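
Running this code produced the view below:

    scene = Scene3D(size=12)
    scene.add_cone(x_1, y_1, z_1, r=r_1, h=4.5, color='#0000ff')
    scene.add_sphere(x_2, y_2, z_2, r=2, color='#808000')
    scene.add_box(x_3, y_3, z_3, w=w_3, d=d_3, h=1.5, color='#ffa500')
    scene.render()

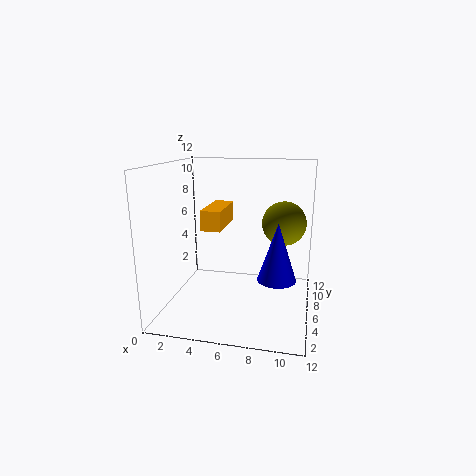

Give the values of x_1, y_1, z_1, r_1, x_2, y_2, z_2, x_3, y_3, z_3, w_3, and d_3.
x_1 = 9.5; y_1 = 4; z_1 = 3.5; r_1 = 1.5; x_2 = 9.5; y_2 = 9.5; z_2 = 6.5; x_3 = 4; y_3 = 2.5; z_3 = 7.5; w_3 = 1.5; d_3 = 4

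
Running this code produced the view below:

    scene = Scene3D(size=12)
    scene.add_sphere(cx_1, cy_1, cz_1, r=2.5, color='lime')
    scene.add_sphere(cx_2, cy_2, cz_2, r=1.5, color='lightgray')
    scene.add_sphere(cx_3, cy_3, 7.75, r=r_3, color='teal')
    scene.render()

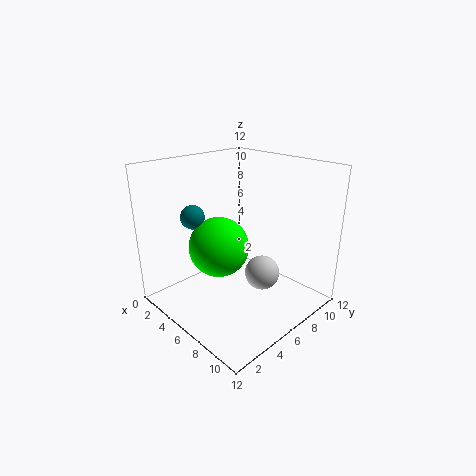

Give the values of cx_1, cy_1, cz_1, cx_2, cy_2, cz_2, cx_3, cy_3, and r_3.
cx_1 = 5; cy_1 = 4.75; cz_1 = 5.25; cx_2 = 7.25; cy_2 = 7.75; cz_2 = 2.5; cx_3 = 3.25; cy_3 = 3.5; r_3 = 1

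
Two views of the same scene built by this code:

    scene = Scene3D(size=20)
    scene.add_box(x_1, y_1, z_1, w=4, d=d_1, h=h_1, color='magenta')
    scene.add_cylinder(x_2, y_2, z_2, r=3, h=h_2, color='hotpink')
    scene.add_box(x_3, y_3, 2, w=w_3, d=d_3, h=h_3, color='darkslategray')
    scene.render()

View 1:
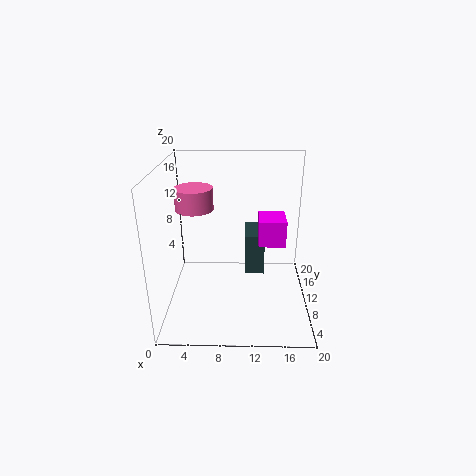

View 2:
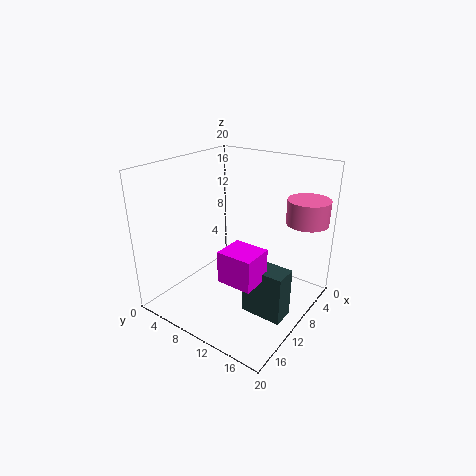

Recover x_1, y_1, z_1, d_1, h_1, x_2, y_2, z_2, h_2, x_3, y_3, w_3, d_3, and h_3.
x_1 = 13, y_1 = 12, z_1 = 7.5, d_1 = 4.5, h_1 = 4, x_2 = 3, y_2 = 17, z_2 = 11.5, h_2 = 3.5, x_3 = 11, y_3 = 13.5, w_3 = 3, d_3 = 5.5, h_3 = 6.5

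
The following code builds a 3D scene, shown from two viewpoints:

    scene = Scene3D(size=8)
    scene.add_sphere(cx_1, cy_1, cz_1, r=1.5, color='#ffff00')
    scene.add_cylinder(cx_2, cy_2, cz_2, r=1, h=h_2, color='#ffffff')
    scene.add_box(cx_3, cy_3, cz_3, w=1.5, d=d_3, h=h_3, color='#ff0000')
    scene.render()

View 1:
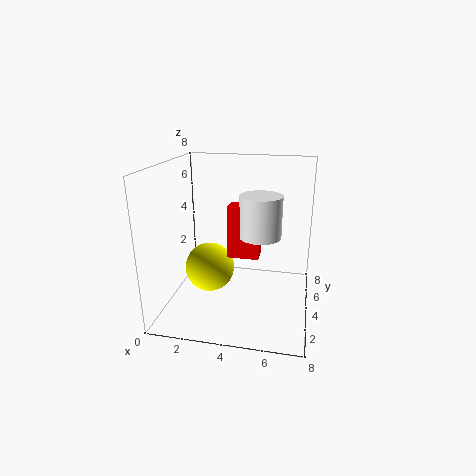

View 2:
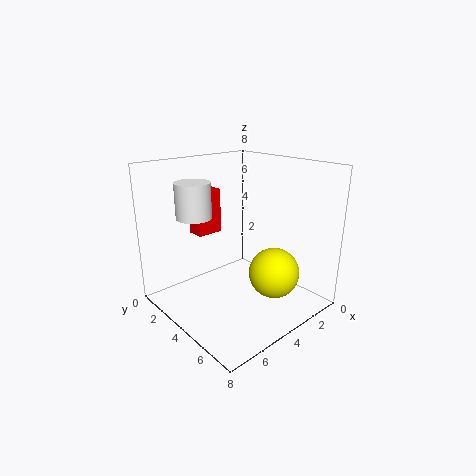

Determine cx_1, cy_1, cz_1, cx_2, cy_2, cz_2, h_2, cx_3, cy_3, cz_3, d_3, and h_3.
cx_1 = 2, cy_1 = 5, cz_1 = 1.5, cx_2 = 5.5, cy_2 = 2, cz_2 = 5, h_2 = 2, cx_3 = 4, cy_3 = 1.5, cz_3 = 4, d_3 = 1, h_3 = 2.5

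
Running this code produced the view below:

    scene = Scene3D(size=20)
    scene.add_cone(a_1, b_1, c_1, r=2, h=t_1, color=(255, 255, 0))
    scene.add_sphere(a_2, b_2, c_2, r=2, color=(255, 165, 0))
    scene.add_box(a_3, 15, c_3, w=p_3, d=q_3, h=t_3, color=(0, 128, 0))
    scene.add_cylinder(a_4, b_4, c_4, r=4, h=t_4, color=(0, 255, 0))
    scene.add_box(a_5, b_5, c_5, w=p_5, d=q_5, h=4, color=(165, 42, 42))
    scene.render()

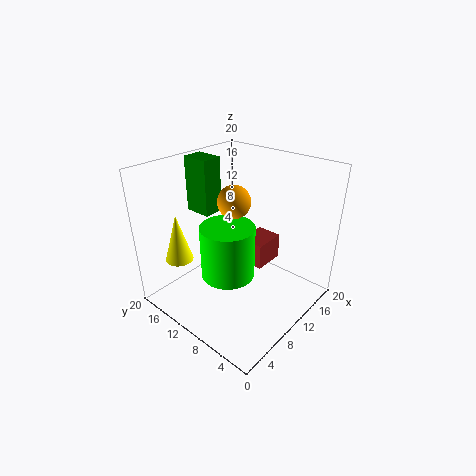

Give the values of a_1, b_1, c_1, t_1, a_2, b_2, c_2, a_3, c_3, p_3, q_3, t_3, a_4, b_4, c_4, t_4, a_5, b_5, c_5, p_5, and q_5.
a_1 = 5
b_1 = 17
c_1 = 6
t_1 = 7
a_2 = 7
b_2 = 8
c_2 = 17
a_3 = 9
c_3 = 12
p_3 = 3
q_3 = 4
t_3 = 8
a_4 = 10
b_4 = 12
c_4 = 3
t_4 = 8
a_5 = 14
b_5 = 9
c_5 = 3
p_5 = 5
q_5 = 4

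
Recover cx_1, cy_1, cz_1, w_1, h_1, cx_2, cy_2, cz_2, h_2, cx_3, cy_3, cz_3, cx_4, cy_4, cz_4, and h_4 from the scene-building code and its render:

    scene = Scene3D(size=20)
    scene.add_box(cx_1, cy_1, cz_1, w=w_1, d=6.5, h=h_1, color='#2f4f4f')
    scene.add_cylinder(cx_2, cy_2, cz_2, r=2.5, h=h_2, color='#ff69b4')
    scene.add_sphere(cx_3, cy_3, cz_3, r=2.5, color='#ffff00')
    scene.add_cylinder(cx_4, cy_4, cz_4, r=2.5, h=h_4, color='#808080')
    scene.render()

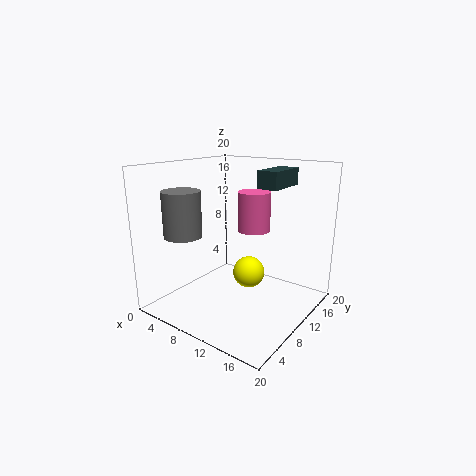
cx_1 = 11, cy_1 = 13, cz_1 = 16.5, w_1 = 3, h_1 = 2.5, cx_2 = 9, cy_2 = 15.5, cz_2 = 9.5, h_2 = 6, cx_3 = 8.5, cy_3 = 15, cz_3 = 2.5, cx_4 = 5.5, cy_4 = 4, cz_4 = 11, h_4 = 6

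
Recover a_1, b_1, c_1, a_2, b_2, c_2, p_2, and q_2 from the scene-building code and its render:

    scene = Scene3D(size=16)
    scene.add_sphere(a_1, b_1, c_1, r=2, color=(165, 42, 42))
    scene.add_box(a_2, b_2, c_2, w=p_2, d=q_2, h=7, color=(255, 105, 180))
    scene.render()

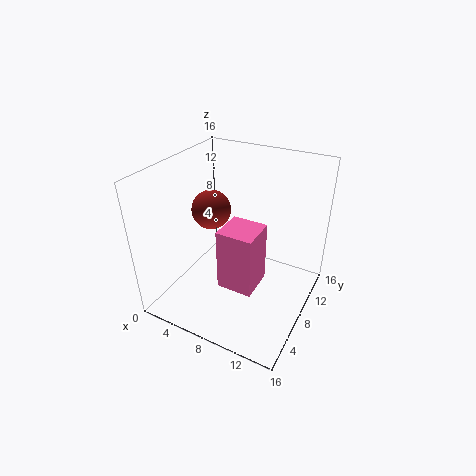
a_1 = 6, b_1 = 6, c_1 = 12, a_2 = 7, b_2 = 5, c_2 = 3, p_2 = 4, q_2 = 4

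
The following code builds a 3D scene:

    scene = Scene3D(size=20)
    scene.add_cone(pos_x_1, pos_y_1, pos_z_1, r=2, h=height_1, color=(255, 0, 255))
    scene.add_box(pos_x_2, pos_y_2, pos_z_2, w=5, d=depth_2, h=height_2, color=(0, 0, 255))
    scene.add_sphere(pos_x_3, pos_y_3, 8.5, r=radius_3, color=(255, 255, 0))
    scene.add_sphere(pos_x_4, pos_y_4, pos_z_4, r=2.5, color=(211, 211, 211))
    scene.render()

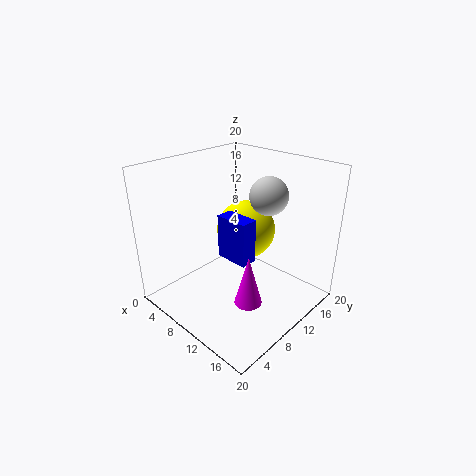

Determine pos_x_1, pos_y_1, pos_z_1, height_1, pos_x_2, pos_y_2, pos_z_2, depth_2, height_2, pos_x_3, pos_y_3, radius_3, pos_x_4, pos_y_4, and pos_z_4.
pos_x_1 = 12.5; pos_y_1 = 9.5; pos_z_1 = 0.5; height_1 = 7.5; pos_x_2 = 6.5; pos_y_2 = 9.5; pos_z_2 = 6; depth_2 = 2.5; height_2 = 6.5; pos_x_3 = 7; pos_y_3 = 15; radius_3 = 4.5; pos_x_4 = 13.5; pos_y_4 = 12; pos_z_4 = 16.5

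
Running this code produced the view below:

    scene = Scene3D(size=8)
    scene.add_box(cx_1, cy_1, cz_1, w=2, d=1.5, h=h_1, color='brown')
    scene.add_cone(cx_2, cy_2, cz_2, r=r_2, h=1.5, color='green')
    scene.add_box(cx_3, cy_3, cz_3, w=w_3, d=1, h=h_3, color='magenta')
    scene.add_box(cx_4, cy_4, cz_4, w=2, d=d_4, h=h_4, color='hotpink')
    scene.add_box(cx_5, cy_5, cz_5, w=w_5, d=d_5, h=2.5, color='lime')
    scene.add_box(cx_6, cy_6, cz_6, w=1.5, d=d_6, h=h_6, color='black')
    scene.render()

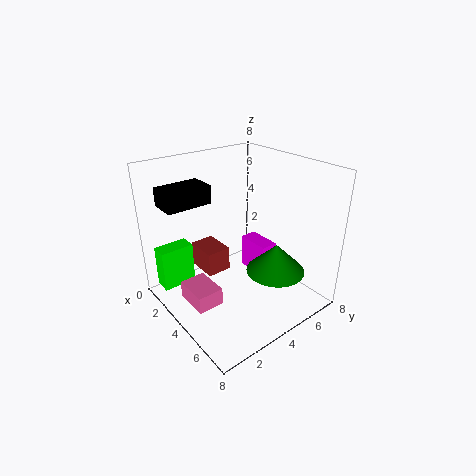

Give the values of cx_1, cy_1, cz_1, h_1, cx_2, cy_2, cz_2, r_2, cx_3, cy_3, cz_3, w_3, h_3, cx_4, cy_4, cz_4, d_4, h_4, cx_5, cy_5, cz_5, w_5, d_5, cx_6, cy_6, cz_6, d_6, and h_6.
cx_1 = 0.5; cy_1 = 3; cz_1 = 1; h_1 = 1.5; cx_2 = 6.5; cy_2 = 4.5; cz_2 = 3; r_2 = 1.5; cx_3 = 2.5; cy_3 = 5.5; cz_3 = 1; w_3 = 2; h_3 = 2; cx_4 = 2.5; cy_4 = 1; cz_4 = 0.5; d_4 = 1.5; h_4 = 1; cx_5 = 0.5; cy_5 = 0.5; cz_5 = 0.5; w_5 = 1; d_5 = 2; cx_6 = 1.5; cy_6 = 0.5; cz_6 = 6; d_6 = 2.5; h_6 = 1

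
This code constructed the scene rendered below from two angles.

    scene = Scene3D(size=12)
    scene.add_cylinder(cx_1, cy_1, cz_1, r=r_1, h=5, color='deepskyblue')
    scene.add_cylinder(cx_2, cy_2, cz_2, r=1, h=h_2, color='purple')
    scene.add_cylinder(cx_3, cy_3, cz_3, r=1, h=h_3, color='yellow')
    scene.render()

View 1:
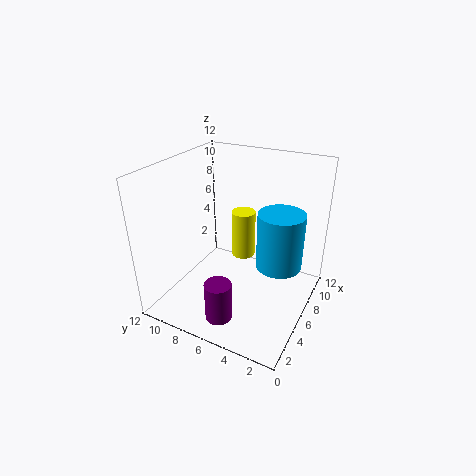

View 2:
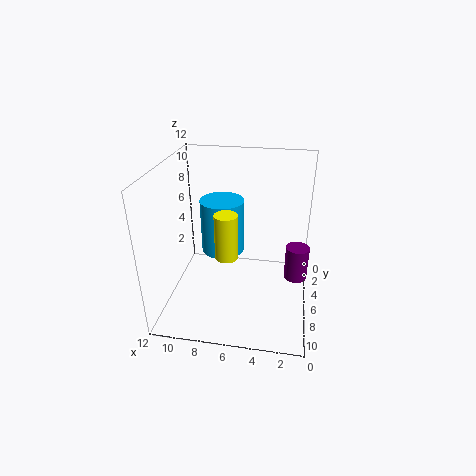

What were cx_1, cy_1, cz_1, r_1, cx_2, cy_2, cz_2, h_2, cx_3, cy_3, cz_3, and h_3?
cx_1 = 8, cy_1 = 3, cz_1 = 3, r_1 = 2, cx_2 = 1, cy_2 = 5, cz_2 = 2, h_2 = 3, cx_3 = 7, cy_3 = 6, cz_3 = 4, h_3 = 4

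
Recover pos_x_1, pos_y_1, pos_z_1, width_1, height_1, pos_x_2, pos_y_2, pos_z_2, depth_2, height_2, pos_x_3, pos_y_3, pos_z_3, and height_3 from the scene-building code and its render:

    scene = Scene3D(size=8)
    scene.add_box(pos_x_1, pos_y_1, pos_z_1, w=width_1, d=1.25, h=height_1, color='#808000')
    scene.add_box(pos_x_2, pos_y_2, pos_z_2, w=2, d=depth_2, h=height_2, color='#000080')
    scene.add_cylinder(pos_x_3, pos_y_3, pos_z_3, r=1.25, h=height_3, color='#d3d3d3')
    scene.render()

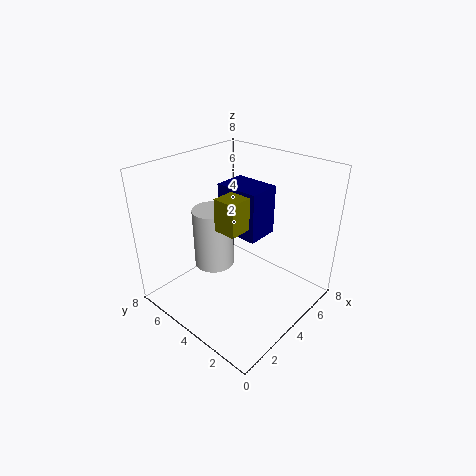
pos_x_1 = 2.5, pos_y_1 = 3, pos_z_1 = 5, width_1 = 1.25, height_1 = 1.75, pos_x_2 = 5, pos_y_2 = 3.75, pos_z_2 = 3.25, depth_2 = 2.75, height_2 = 3, pos_x_3 = 4.5, pos_y_3 = 6.5, pos_z_3 = 1, height_3 = 3.75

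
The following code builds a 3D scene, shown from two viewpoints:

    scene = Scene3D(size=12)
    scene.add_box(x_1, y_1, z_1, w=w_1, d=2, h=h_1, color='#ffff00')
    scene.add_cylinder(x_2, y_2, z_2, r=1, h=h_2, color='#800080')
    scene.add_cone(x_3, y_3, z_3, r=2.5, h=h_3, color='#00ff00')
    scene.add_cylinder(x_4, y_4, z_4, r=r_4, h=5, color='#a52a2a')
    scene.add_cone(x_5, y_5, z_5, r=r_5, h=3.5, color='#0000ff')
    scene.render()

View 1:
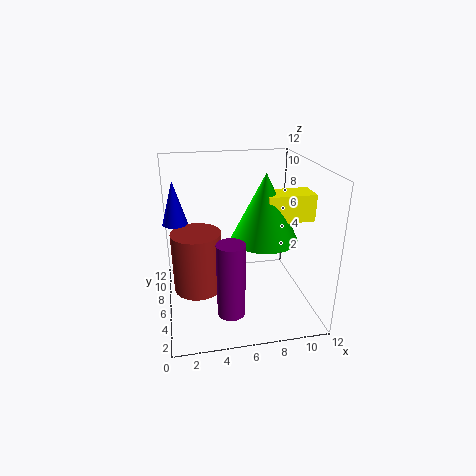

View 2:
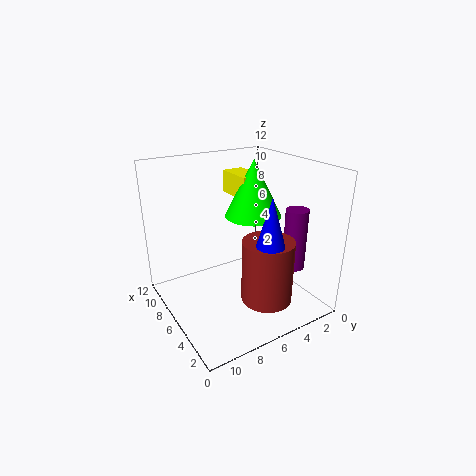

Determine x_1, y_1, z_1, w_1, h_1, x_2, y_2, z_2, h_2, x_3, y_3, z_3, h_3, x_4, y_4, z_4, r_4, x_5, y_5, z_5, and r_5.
x_1 = 7.5; y_1 = 2.5; z_1 = 8.5; w_1 = 3.5; h_1 = 2; x_2 = 4.5; y_2 = 1; z_2 = 2.5; h_2 = 5.5; x_3 = 7.5; y_3 = 3.5; z_3 = 7; h_3 = 5; x_4 = 2.5; y_4 = 5.5; z_4 = 2; r_4 = 2; x_5 = 1; y_5 = 6.5; z_5 = 7.5; r_5 = 1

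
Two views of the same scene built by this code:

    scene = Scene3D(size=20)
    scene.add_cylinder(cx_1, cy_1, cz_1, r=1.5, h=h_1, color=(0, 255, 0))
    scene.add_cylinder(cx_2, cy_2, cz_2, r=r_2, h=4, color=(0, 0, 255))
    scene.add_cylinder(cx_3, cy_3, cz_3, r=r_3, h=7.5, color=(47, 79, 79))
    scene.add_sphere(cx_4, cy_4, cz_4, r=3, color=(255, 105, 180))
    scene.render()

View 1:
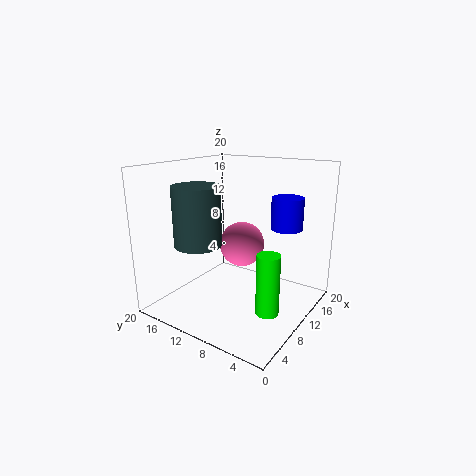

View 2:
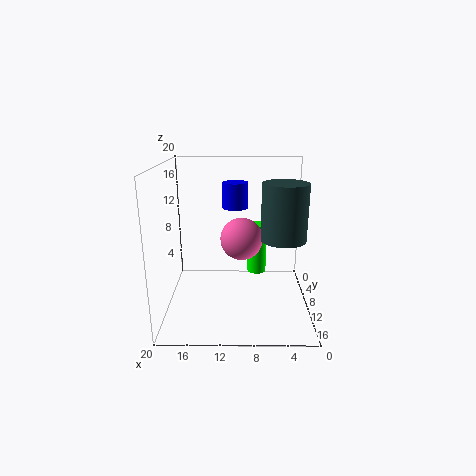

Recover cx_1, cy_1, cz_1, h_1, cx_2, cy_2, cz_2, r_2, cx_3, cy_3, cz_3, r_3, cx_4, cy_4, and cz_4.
cx_1 = 7, cy_1 = 3.5, cz_1 = 2, h_1 = 8, cx_2 = 10.5, cy_2 = 3, cz_2 = 12.5, r_2 = 2, cx_3 = 4, cy_3 = 12, cz_3 = 10.5, r_3 = 3, cx_4 = 9.5, cy_4 = 9, cz_4 = 9.5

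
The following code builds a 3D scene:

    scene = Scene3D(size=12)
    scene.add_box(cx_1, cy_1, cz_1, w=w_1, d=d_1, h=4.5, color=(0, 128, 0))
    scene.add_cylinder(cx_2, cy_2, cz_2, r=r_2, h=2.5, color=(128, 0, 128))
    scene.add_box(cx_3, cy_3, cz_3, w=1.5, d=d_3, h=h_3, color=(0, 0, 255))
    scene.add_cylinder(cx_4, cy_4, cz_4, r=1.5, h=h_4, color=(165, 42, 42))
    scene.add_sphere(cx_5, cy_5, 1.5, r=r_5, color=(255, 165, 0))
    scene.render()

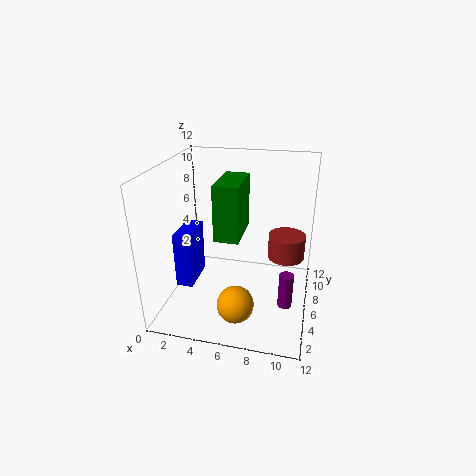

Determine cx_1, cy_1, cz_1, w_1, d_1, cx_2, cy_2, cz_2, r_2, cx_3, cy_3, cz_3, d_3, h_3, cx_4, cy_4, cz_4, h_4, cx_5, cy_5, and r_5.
cx_1 = 4.5, cy_1 = 4, cz_1 = 6.5, w_1 = 2, d_1 = 4, cx_2 = 10.5, cy_2 = 1.5, cz_2 = 3.5, r_2 = 0.5, cx_3 = 0.5, cy_3 = 5, cz_3 = 1, d_3 = 3.5, h_3 = 5, cx_4 = 10, cy_4 = 6.5, cz_4 = 4.5, h_4 = 2, cx_5 = 6.5, cy_5 = 3, r_5 = 1.5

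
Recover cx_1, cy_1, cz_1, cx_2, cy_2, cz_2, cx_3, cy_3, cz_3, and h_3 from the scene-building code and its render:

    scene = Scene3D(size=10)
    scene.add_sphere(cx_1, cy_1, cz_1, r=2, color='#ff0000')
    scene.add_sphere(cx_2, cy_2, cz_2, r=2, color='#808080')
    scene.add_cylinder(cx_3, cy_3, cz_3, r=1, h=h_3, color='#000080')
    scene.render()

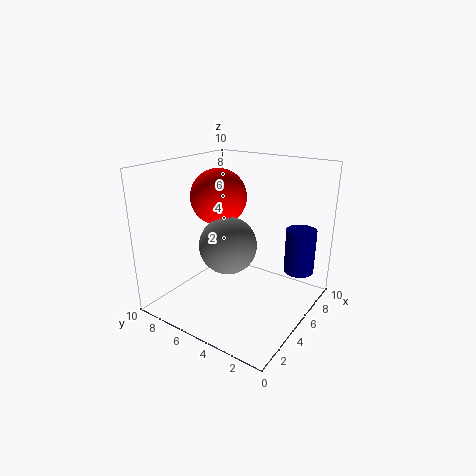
cx_1 = 5.5
cy_1 = 7
cz_1 = 7.5
cx_2 = 4.5
cy_2 = 5.5
cz_2 = 4.5
cx_3 = 6.5
cy_3 = 1
cz_3 = 3
h_3 = 3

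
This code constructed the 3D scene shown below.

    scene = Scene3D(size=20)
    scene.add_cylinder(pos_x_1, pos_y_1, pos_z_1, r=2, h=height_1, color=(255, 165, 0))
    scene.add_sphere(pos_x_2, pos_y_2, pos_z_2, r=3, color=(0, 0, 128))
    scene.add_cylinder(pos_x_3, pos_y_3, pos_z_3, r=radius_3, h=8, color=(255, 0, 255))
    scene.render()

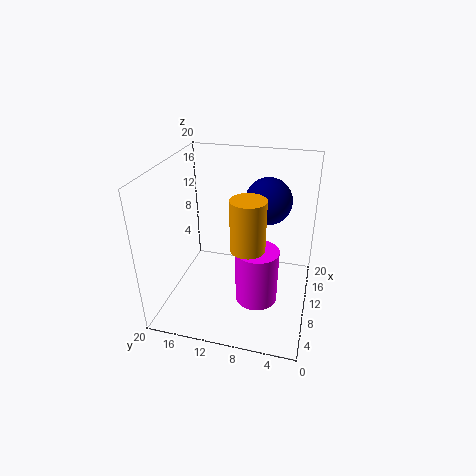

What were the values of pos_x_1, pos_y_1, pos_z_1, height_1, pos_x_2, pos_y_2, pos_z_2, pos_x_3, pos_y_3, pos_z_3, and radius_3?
pos_x_1 = 3; pos_y_1 = 7; pos_z_1 = 13; height_1 = 6; pos_x_2 = 10; pos_y_2 = 6; pos_z_2 = 16; pos_x_3 = 9; pos_y_3 = 7; pos_z_3 = 1; radius_3 = 3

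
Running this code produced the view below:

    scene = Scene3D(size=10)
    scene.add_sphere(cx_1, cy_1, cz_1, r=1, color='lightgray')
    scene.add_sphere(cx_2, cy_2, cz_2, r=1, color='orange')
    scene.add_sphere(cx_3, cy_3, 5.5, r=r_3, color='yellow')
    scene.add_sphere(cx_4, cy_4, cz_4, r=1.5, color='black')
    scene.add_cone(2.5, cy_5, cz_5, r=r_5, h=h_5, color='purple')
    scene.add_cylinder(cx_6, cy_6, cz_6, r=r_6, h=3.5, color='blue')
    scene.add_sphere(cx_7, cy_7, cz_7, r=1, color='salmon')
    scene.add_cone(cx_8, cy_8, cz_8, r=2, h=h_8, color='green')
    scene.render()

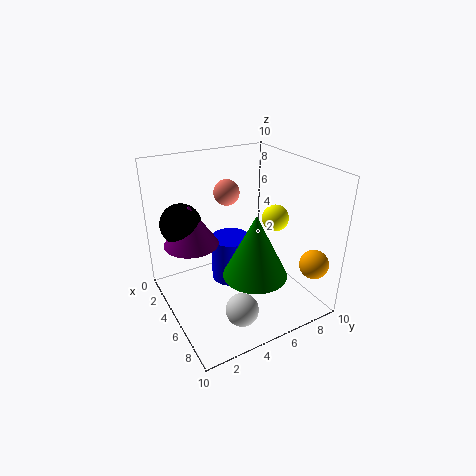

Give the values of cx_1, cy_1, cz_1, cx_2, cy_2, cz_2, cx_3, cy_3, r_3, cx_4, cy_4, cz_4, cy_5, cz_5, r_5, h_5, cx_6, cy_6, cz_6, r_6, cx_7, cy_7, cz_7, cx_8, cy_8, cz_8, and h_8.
cx_1 = 9, cy_1 = 3, cz_1 = 2.5, cx_2 = 8.5, cy_2 = 9, cz_2 = 3.5, cx_3 = 4.5, cy_3 = 8.5, r_3 = 1, cx_4 = 2, cy_4 = 2, cz_4 = 5.5, cy_5 = 2.5, cz_5 = 4, r_5 = 2, h_5 = 3, cx_6 = 3, cy_6 = 5.5, cz_6 = 0.5, r_6 = 1.5, cx_7 = 1.5, cy_7 = 6, cz_7 = 7, cx_8 = 8, cy_8 = 4.5, cz_8 = 4, h_8 = 4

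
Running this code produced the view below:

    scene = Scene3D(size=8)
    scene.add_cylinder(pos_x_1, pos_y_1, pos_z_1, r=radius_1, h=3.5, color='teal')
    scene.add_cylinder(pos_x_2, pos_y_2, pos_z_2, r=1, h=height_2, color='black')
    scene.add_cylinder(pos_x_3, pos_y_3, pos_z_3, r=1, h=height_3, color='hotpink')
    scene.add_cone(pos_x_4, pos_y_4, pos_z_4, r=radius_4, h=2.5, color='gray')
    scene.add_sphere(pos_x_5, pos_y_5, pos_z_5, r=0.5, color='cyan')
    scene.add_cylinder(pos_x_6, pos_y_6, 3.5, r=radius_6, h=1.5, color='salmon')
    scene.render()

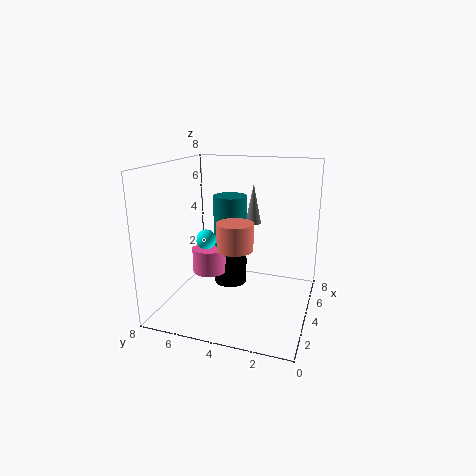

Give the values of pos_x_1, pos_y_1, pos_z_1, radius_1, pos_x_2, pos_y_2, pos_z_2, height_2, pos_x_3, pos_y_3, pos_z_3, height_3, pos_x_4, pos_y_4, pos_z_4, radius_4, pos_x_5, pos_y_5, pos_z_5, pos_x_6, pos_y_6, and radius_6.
pos_x_1 = 5.5
pos_y_1 = 5
pos_z_1 = 2.5
radius_1 = 1
pos_x_2 = 5.5
pos_y_2 = 5
pos_z_2 = 0.5
height_2 = 1.5
pos_x_3 = 4.5
pos_y_3 = 6
pos_z_3 = 1.5
height_3 = 1.5
pos_x_4 = 7
pos_y_4 = 4
pos_z_4 = 4
radius_4 = 0.5
pos_x_5 = 2
pos_y_5 = 5
pos_z_5 = 4.5
pos_x_6 = 3.5
pos_y_6 = 4
radius_6 = 1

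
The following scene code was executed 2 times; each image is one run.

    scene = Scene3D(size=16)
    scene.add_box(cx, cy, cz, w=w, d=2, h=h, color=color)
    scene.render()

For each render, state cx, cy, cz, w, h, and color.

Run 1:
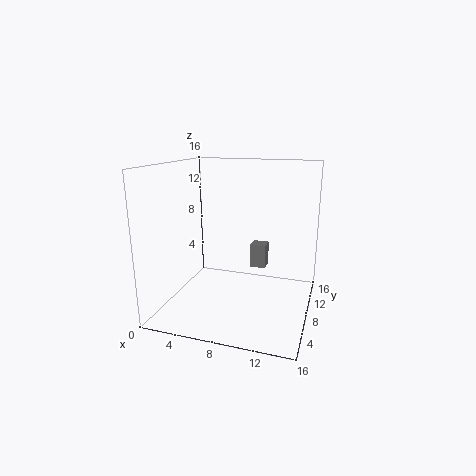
cx = 8; cy = 13; cz = 2.5; w = 2; h = 3; color = 'gray'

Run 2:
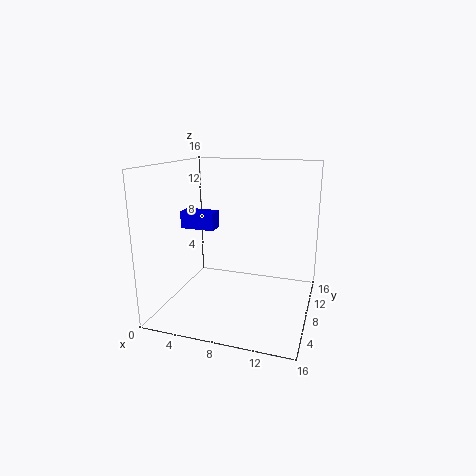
cx = 1; cy = 8; cz = 8.5; w = 4; h = 2; color = 'blue'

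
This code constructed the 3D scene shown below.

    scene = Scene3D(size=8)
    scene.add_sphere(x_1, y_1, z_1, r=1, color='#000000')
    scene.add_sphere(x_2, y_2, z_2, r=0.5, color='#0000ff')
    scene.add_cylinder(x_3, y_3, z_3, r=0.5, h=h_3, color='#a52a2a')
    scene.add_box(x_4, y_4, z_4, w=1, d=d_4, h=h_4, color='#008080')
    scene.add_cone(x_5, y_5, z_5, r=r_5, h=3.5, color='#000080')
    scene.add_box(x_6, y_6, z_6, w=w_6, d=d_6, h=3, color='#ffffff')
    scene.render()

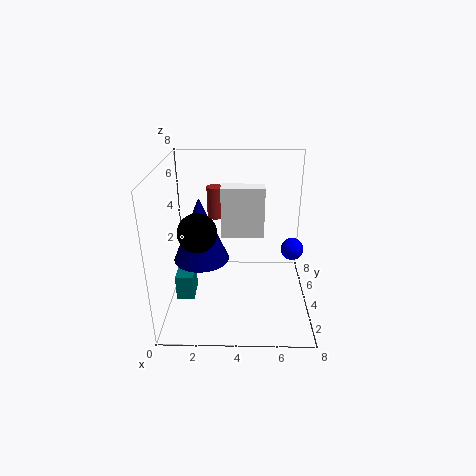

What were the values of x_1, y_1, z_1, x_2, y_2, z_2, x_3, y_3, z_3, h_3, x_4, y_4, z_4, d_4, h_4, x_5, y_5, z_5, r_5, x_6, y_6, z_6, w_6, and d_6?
x_1 = 2
y_1 = 2.5
z_1 = 5
x_2 = 6.5
y_2 = 1
z_2 = 5
x_3 = 2.5
y_3 = 7
z_3 = 4
h_3 = 2
x_4 = 0.5
y_4 = 3
z_4 = 0.5
d_4 = 1.5
h_4 = 1.5
x_5 = 2
y_5 = 3.5
z_5 = 3
r_5 = 1.5
x_6 = 3
y_6 = 5
z_6 = 3.5
w_6 = 2.5
d_6 = 1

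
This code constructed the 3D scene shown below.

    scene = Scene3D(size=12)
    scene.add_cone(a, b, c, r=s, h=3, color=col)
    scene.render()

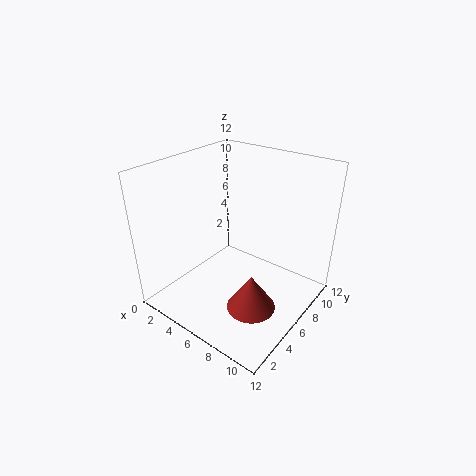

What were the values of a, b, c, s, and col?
a = 8.5
b = 4.5
c = 1
s = 2
col = 'brown'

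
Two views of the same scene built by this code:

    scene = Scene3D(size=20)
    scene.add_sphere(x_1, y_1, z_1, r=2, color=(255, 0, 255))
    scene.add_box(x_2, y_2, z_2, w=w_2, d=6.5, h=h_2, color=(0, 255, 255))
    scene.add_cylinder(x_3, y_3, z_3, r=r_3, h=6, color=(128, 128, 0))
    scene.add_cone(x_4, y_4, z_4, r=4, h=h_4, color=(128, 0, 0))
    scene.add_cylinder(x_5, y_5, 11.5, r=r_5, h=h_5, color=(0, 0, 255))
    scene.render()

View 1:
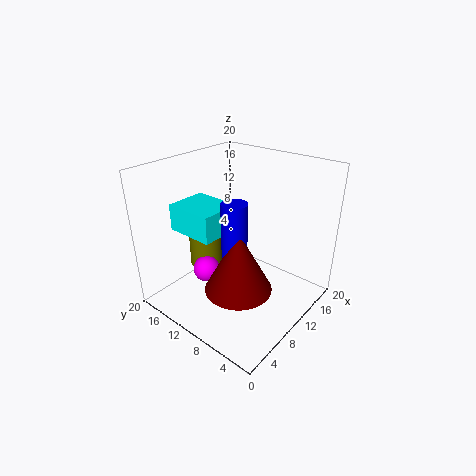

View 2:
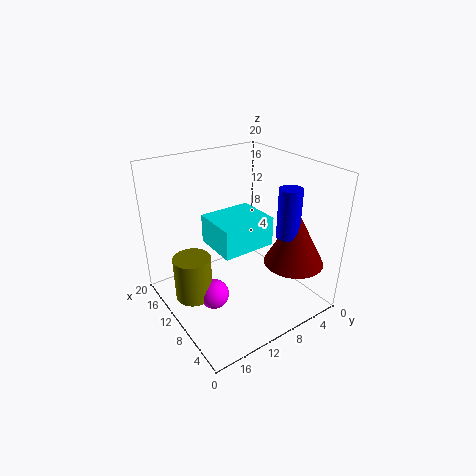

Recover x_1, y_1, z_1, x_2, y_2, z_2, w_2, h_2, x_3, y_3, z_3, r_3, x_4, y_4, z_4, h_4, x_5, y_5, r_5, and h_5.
x_1 = 8.5
y_1 = 15
z_1 = 3.5
x_2 = 3.5
y_2 = 9.5
z_2 = 12
w_2 = 5.5
h_2 = 3.5
x_3 = 10.5
y_3 = 17
z_3 = 3
r_3 = 2.5
x_4 = 4
y_4 = 5
z_4 = 7.5
h_4 = 7.5
x_5 = 4.5
y_5 = 6
r_5 = 1.5
h_5 = 6.5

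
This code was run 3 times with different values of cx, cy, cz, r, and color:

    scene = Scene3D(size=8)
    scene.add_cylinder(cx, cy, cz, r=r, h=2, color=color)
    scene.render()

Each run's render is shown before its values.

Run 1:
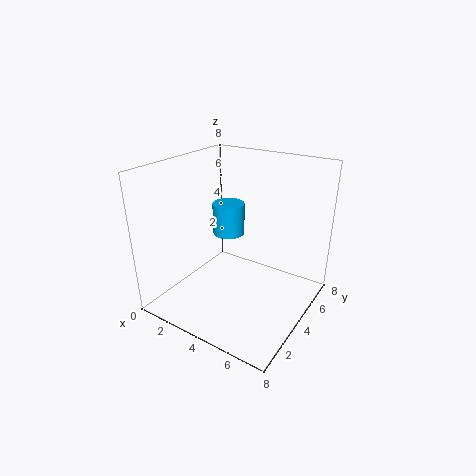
cx = 2; cy = 6; cz = 3; r = 1; color = 'deepskyblue'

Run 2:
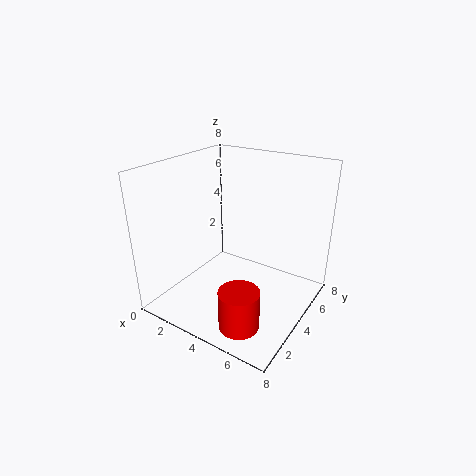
cx = 6; cy = 1; cz = 1; r = 1; color = 'red'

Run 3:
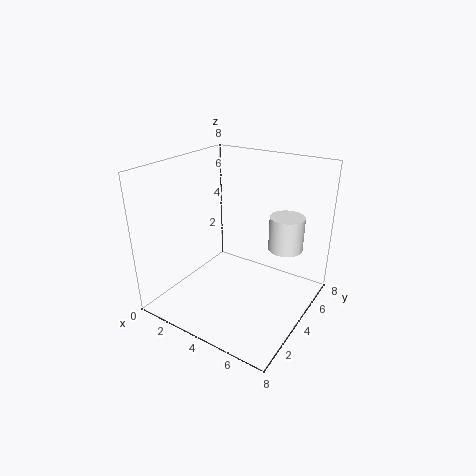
cx = 6; cy = 6; cz = 3; r = 1; color = 'white'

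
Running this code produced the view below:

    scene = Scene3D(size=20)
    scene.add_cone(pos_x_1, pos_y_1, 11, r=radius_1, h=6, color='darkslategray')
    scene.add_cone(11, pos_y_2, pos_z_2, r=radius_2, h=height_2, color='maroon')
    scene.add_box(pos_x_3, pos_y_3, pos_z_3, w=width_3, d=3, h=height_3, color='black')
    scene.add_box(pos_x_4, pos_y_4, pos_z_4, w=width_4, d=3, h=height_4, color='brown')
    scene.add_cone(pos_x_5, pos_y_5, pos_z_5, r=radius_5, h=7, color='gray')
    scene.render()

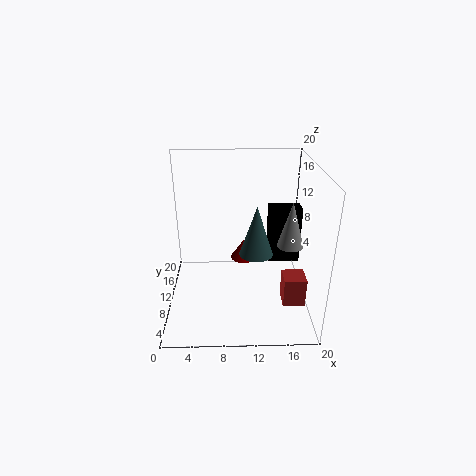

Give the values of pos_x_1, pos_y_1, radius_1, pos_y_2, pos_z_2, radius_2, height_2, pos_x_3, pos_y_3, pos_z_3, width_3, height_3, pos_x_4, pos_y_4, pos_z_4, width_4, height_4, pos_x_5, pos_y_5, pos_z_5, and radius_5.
pos_x_1 = 12
pos_y_1 = 4
radius_1 = 2
pos_y_2 = 15
pos_z_2 = 4
radius_2 = 2
height_2 = 3
pos_x_3 = 15
pos_y_3 = 15
pos_z_3 = 3
width_3 = 5
height_3 = 9
pos_x_4 = 16
pos_y_4 = 5
pos_z_4 = 2
width_4 = 3
height_4 = 4
pos_x_5 = 18
pos_y_5 = 13
pos_z_5 = 7
radius_5 = 2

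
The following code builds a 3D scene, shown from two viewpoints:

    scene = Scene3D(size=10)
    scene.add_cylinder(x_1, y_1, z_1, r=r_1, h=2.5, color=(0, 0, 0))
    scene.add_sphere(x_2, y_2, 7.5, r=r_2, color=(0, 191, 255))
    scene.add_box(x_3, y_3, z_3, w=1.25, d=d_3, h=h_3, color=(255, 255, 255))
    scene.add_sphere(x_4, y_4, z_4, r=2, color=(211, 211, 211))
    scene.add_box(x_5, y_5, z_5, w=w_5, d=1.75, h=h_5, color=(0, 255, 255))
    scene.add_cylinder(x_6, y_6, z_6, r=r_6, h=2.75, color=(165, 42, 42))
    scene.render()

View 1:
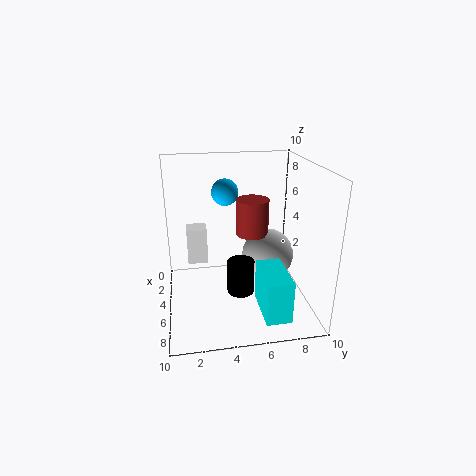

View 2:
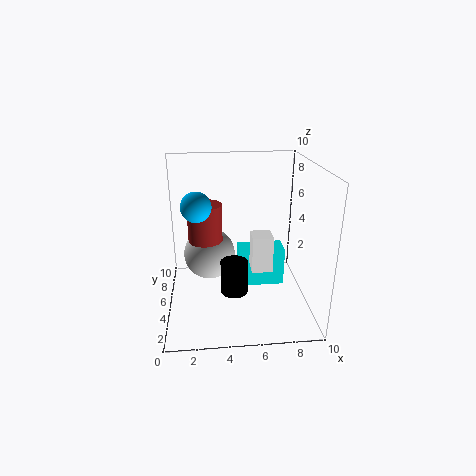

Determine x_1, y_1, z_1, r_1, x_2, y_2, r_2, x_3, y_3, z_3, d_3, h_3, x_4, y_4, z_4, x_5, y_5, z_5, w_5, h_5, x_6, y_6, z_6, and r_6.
x_1 = 4.75; y_1 = 5.25; z_1 = 0.5; r_1 = 1; x_2 = 2.25; y_2 = 4.5; r_2 = 1; x_3 = 5.5; y_3 = 1.5; z_3 = 4.25; d_3 = 1.25; h_3 = 2.25; x_4 = 3; y_4 = 7.75; z_4 = 2.5; x_5 = 5.25; y_5 = 6.25; z_5 = 0.25; w_5 = 3.5; h_5 = 3; x_6 = 2.75; y_6 = 6.5; z_6 = 4.25; r_6 = 1.25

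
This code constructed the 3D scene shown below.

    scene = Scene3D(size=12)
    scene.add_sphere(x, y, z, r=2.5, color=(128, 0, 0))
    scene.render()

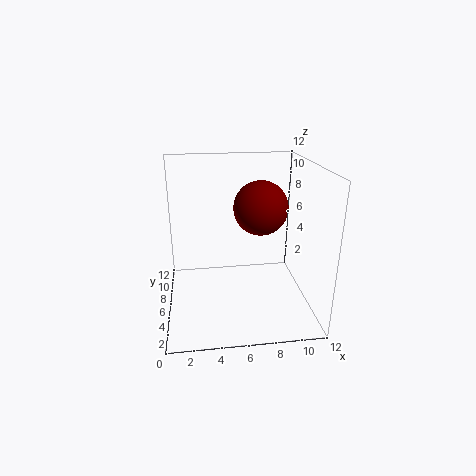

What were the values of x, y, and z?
x = 8.5, y = 9, z = 7.5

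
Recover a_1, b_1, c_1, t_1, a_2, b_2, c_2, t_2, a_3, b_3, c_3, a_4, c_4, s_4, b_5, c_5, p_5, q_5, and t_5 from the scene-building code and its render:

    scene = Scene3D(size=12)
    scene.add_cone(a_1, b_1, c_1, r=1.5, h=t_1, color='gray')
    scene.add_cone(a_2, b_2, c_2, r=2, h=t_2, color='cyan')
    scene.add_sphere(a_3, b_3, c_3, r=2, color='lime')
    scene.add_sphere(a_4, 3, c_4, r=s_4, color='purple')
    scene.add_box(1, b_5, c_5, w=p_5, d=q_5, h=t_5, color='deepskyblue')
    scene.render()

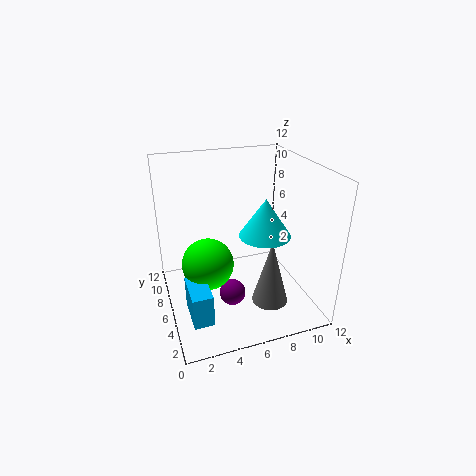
a_1 = 8, b_1 = 3.5, c_1 = 1, t_1 = 5.5, a_2 = 7.5, b_2 = 4, c_2 = 7, t_2 = 3, a_3 = 3, b_3 = 4.5, c_3 = 5, a_4 = 4.5, c_4 = 3, s_4 = 1, b_5 = 1, c_5 = 2, p_5 = 1.5, q_5 = 3, t_5 = 2.5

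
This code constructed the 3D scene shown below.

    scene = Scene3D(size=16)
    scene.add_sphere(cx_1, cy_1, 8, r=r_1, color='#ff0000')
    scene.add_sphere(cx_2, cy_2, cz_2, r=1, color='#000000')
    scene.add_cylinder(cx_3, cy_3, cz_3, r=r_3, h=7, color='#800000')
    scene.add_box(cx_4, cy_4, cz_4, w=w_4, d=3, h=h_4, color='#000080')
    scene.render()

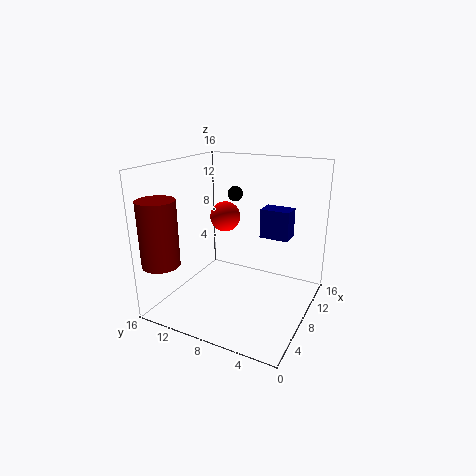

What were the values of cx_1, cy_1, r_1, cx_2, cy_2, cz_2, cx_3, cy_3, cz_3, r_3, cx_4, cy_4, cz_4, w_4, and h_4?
cx_1 = 14; cy_1 = 13; r_1 = 2; cx_2 = 15; cy_2 = 12; cz_2 = 11; cx_3 = 2; cy_3 = 14; cz_3 = 6; r_3 = 2; cx_4 = 7; cy_4 = 2; cz_4 = 9; w_4 = 2; h_4 = 3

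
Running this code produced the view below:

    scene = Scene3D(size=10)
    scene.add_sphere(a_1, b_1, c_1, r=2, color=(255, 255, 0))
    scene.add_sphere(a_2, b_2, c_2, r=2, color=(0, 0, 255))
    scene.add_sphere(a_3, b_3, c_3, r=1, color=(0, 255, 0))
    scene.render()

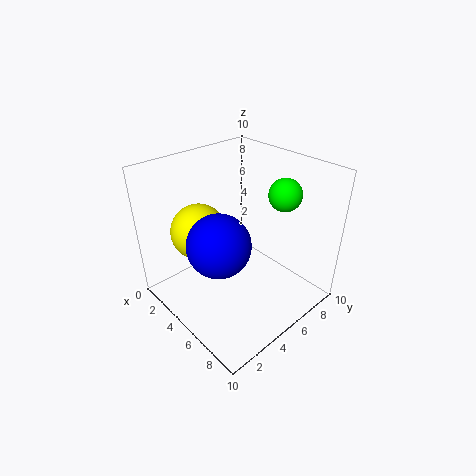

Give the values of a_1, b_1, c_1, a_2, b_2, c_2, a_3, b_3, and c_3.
a_1 = 2.5
b_1 = 3.5
c_1 = 5
a_2 = 6
b_2 = 2.5
c_2 = 6
a_3 = 8
b_3 = 6
c_3 = 9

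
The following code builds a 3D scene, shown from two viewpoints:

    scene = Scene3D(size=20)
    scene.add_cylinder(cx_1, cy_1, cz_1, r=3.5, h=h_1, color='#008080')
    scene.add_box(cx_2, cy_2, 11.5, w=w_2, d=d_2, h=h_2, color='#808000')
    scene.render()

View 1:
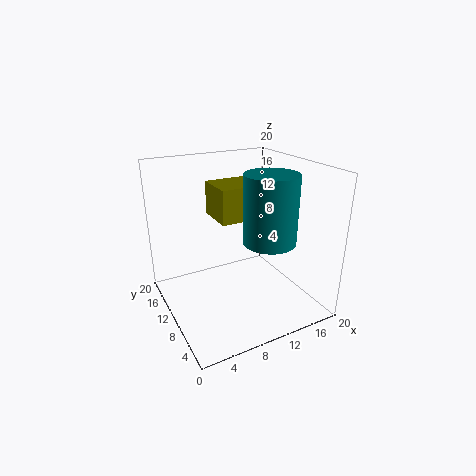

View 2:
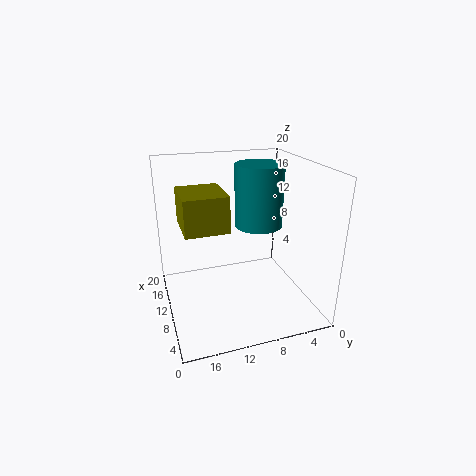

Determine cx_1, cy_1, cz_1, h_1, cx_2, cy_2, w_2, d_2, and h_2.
cx_1 = 12.5, cy_1 = 6, cz_1 = 10.5, h_1 = 9, cx_2 = 8.5, cy_2 = 11.5, w_2 = 7, d_2 = 6, h_2 = 5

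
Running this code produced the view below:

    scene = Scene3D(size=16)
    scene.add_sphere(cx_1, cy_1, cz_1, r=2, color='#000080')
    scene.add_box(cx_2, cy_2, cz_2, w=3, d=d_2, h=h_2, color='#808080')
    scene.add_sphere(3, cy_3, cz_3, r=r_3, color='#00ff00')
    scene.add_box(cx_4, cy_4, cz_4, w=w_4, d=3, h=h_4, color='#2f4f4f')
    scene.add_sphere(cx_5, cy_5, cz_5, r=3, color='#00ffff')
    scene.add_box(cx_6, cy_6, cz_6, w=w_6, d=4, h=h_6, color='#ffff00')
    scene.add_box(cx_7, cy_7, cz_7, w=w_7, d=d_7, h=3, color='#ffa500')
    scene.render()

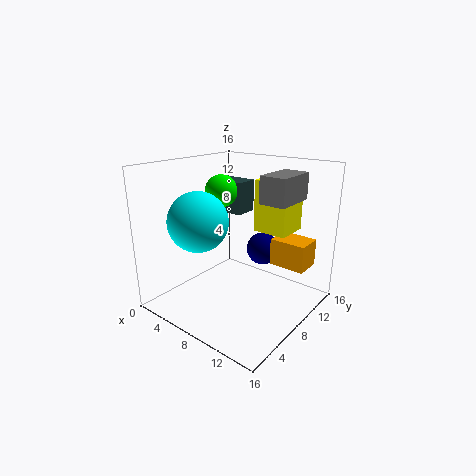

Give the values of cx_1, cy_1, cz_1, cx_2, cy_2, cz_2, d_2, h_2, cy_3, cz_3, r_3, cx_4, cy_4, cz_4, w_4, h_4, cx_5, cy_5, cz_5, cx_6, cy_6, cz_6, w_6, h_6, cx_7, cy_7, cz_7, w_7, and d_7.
cx_1 = 8; cy_1 = 13; cz_1 = 5; cx_2 = 10; cy_2 = 9; cz_2 = 12; d_2 = 5; h_2 = 3; cy_3 = 11; cz_3 = 12; r_3 = 2; cx_4 = 1; cy_4 = 12; cz_4 = 9; w_4 = 4; h_4 = 4; cx_5 = 7; cy_5 = 3; cz_5 = 11; cx_6 = 8; cy_6 = 11; cz_6 = 8; w_6 = 4; h_6 = 6; cx_7 = 11; cy_7 = 10; cz_7 = 5; w_7 = 4; d_7 = 3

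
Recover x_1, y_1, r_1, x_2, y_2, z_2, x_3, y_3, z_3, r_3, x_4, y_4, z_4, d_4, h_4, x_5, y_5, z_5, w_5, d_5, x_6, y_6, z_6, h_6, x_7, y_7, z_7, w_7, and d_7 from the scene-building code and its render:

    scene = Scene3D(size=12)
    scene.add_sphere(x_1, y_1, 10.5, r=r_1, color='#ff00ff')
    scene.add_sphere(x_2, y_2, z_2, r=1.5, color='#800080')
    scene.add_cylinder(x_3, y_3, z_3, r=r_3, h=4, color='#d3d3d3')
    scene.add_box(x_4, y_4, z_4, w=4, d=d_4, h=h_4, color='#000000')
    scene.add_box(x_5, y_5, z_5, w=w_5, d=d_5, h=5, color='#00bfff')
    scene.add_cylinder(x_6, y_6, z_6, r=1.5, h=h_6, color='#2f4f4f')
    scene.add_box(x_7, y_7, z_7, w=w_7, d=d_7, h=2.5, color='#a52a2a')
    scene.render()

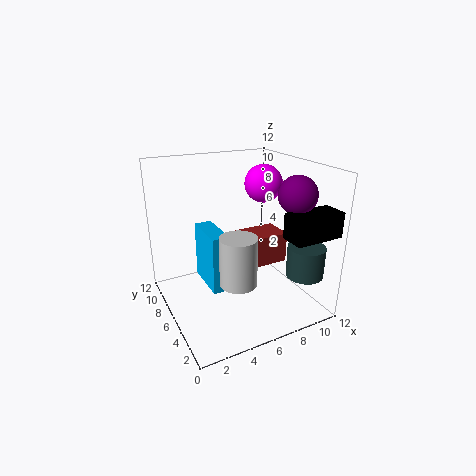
x_1 = 8
y_1 = 5.5
r_1 = 1.5
x_2 = 9.5
y_2 = 3
z_2 = 10
x_3 = 5
y_3 = 4
z_3 = 3
r_3 = 1.5
x_4 = 8
y_4 = 0.5
z_4 = 7
d_4 = 2
h_4 = 2
x_5 = 3.5
y_5 = 5.5
z_5 = 1.5
w_5 = 1.5
d_5 = 4
x_6 = 10
y_6 = 2
z_6 = 3.5
h_6 = 2.5
x_7 = 6
y_7 = 4
z_7 = 4
w_7 = 3.5
d_7 = 2.5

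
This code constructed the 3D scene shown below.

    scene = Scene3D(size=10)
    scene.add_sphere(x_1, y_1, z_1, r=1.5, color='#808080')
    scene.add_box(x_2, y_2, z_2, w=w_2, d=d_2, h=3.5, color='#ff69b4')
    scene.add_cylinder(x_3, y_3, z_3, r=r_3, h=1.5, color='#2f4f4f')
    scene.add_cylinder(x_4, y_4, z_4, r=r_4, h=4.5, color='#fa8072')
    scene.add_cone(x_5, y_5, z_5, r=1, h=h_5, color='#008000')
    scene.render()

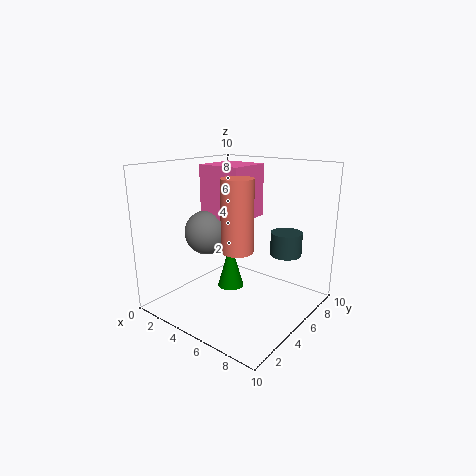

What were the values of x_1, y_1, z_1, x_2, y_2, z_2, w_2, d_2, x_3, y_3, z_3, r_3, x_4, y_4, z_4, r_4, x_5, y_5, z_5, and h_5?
x_1 = 3.5, y_1 = 3.5, z_1 = 5.5, x_2 = 3, y_2 = 3.5, z_2 = 6.5, w_2 = 3, d_2 = 3, x_3 = 8.5, y_3 = 5.5, z_3 = 4.5, r_3 = 1, x_4 = 6.5, y_4 = 3, z_4 = 5, r_4 = 1, x_5 = 3.5, y_5 = 6, z_5 = 0.5, h_5 = 3.5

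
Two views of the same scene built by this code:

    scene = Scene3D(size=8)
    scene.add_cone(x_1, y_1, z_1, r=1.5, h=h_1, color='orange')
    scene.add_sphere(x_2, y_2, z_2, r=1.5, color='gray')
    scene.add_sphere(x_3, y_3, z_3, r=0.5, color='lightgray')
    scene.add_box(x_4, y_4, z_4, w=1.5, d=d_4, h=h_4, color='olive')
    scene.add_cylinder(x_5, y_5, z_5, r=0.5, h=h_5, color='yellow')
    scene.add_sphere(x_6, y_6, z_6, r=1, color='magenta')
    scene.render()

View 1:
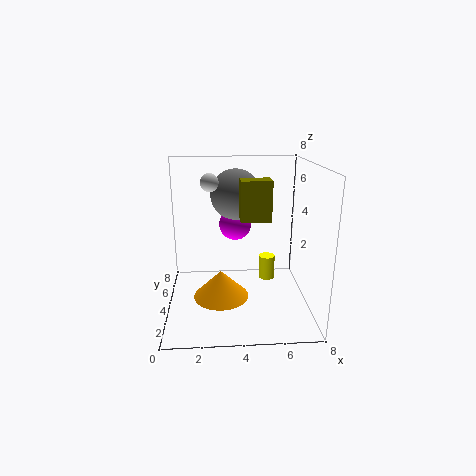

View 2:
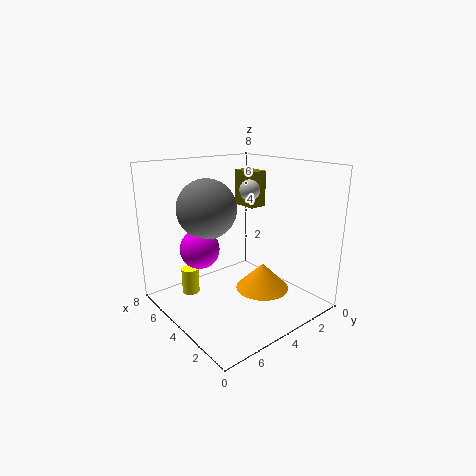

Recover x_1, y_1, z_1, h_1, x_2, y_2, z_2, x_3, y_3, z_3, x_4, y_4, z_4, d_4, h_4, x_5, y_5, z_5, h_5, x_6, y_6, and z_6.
x_1 = 3; y_1 = 3; z_1 = 1; h_1 = 1.5; x_2 = 4; y_2 = 6; z_2 = 6; x_3 = 2.5; y_3 = 4.5; z_3 = 7; x_4 = 4; y_4 = 2; z_4 = 5.5; d_4 = 1; h_4 = 2; x_5 = 6; y_5 = 6; z_5 = 0.5; h_5 = 1.5; x_6 = 4; y_6 = 6.5; z_6 = 4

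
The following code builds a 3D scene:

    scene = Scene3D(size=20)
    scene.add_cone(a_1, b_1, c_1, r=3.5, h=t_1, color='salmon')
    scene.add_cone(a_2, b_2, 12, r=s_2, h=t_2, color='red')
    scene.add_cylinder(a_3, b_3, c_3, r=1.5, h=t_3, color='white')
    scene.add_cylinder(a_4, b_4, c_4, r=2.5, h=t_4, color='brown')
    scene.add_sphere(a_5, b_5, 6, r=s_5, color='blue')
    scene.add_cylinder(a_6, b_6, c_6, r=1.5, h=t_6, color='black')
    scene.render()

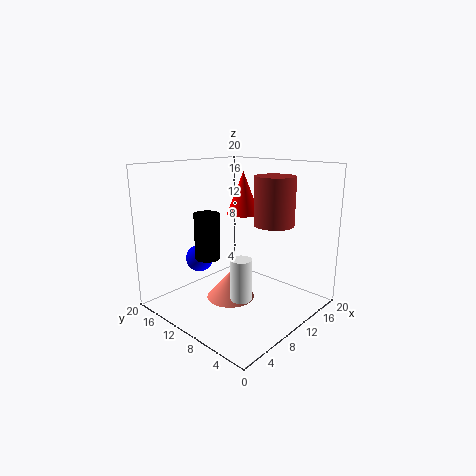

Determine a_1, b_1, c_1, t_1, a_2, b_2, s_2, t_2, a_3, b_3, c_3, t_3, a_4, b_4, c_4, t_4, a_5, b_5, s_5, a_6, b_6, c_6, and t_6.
a_1 = 10
b_1 = 11.5
c_1 = 0.5
t_1 = 4
a_2 = 15
b_2 = 13.5
s_2 = 2.5
t_2 = 6.5
a_3 = 9
b_3 = 8.5
c_3 = 1.5
t_3 = 6
a_4 = 10
b_4 = 4
c_4 = 13
t_4 = 6
a_5 = 8
b_5 = 16
s_5 = 2
a_6 = 3
b_6 = 8.5
c_6 = 9.5
t_6 = 5.5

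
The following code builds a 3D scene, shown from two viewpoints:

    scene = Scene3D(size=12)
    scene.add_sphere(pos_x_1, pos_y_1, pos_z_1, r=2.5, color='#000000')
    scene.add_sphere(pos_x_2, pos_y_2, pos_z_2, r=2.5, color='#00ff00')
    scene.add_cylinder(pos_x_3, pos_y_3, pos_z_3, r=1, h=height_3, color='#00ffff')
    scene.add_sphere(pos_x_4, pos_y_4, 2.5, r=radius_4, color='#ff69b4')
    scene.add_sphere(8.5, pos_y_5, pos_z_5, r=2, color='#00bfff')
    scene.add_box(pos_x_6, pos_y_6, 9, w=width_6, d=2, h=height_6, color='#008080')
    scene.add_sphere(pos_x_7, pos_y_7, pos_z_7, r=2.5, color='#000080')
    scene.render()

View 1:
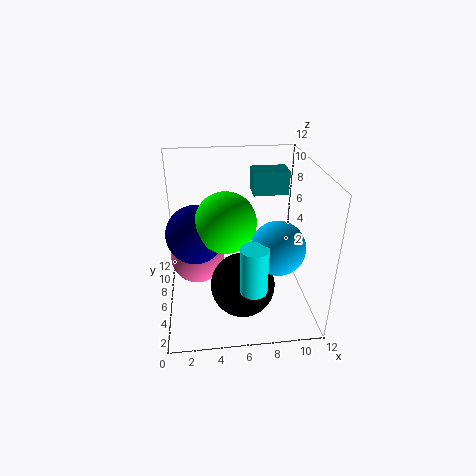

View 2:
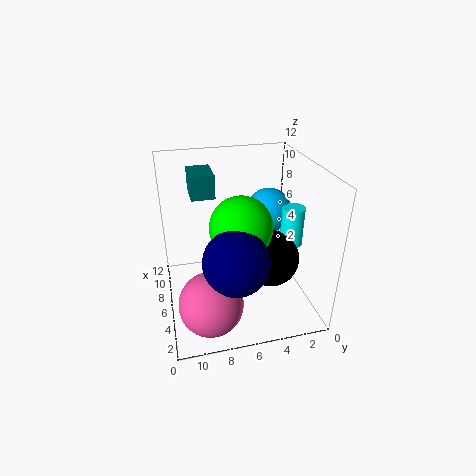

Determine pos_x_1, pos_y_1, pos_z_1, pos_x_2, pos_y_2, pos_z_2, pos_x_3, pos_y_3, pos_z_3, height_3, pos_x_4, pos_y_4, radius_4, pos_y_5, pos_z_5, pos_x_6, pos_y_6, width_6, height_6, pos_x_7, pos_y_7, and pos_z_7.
pos_x_1 = 6; pos_y_1 = 3; pos_z_1 = 3.5; pos_x_2 = 5; pos_y_2 = 6; pos_z_2 = 7.5; pos_x_3 = 6.5; pos_y_3 = 1; pos_z_3 = 4.5; height_3 = 3.5; pos_x_4 = 2.5; pos_y_4 = 9; radius_4 = 2.5; pos_y_5 = 2.5; pos_z_5 = 7; pos_x_6 = 7.5; pos_y_6 = 7.5; width_6 = 3; height_6 = 2; pos_x_7 = 2.5; pos_y_7 = 7; pos_z_7 = 6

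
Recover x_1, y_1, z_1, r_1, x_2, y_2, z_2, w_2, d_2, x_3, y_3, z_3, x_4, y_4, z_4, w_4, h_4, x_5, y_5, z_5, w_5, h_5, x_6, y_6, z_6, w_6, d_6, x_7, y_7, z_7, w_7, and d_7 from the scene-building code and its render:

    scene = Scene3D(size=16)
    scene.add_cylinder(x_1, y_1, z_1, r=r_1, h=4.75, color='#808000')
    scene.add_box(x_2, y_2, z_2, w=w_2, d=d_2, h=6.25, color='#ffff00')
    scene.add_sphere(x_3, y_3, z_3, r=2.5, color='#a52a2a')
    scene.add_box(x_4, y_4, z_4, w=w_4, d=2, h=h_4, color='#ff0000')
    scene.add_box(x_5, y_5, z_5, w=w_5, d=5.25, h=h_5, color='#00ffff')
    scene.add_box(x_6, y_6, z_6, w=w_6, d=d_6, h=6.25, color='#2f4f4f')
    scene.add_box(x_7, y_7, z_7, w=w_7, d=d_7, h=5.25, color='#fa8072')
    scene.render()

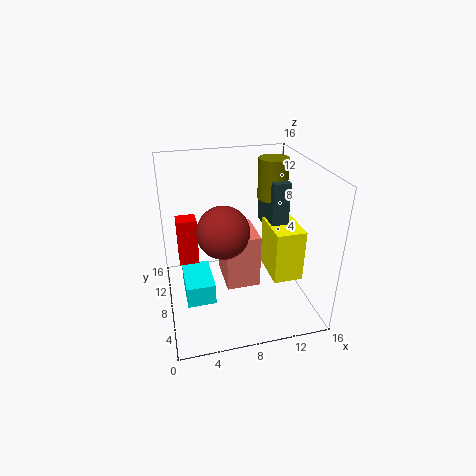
x_1 = 13, y_1 = 11.25, z_1 = 11, r_1 = 1.75, x_2 = 12, y_2 = 6.25, z_2 = 2.25, w_2 = 3.5, d_2 = 5.25, x_3 = 5.5, y_3 = 3.75, z_3 = 11.25, x_4 = 1.5, y_4 = 9.75, z_4 = 4.25, w_4 = 2.25, h_4 = 5.5, x_5 = 1.75, y_5 = 6.25, z_5 = 0.75, w_5 = 3.25, h_5 = 2.5, x_6 = 12.25, y_6 = 8.75, z_6 = 7.25, w_6 = 2, d_6 = 5.25, x_7 = 5.5, y_7 = 2.25, z_7 = 5.75, w_7 = 3.25, d_7 = 4.25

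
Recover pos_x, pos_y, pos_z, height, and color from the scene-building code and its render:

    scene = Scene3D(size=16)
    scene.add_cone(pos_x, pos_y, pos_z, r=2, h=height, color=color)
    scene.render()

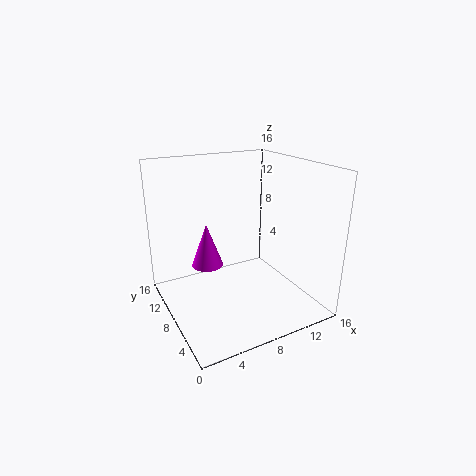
pos_x = 6.5, pos_y = 13.5, pos_z = 2.5, height = 5.5, color = 'magenta'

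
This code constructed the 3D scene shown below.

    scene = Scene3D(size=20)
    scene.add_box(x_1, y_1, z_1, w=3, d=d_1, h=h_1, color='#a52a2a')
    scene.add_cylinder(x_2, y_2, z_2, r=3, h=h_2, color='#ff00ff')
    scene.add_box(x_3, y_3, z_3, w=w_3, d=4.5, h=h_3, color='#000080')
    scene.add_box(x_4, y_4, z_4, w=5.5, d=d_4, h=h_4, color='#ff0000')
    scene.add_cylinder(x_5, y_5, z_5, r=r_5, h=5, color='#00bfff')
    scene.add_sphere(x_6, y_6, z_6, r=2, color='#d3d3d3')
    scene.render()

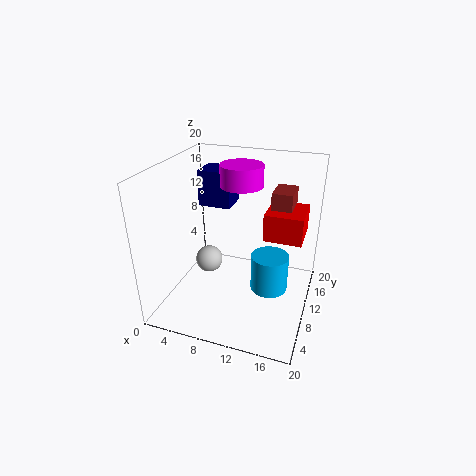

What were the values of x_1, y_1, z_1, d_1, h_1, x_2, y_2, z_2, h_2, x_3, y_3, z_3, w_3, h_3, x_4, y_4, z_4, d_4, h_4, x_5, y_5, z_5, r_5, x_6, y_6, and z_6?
x_1 = 13.5; y_1 = 14; z_1 = 13; d_1 = 4.5; h_1 = 2.5; x_2 = 9.5; y_2 = 13; z_2 = 16.5; h_2 = 3; x_3 = 2; y_3 = 14.5; z_3 = 12; w_3 = 5; h_3 = 5.5; x_4 = 13; y_4 = 12; z_4 = 9; d_4 = 6; h_4 = 4; x_5 = 15; y_5 = 8.5; z_5 = 4; r_5 = 2.5; x_6 = 5; y_6 = 11; z_6 = 5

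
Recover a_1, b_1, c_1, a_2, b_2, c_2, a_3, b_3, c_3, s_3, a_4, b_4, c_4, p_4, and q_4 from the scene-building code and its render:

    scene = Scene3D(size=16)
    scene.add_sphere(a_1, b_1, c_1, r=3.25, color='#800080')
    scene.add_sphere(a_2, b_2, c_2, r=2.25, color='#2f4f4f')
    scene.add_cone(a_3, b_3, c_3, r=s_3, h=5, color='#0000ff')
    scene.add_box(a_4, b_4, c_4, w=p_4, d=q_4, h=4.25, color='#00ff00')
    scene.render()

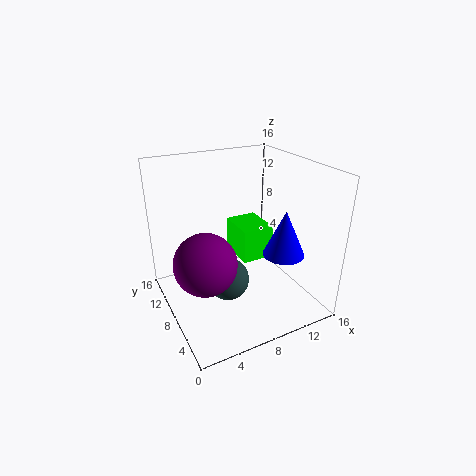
a_1 = 3.25
b_1 = 6
c_1 = 7
a_2 = 5.75
b_2 = 6
c_2 = 4.5
a_3 = 11.75
b_3 = 4.5
c_3 = 6.75
s_3 = 2.25
a_4 = 10
b_4 = 10
c_4 = 3
p_4 = 4
q_4 = 5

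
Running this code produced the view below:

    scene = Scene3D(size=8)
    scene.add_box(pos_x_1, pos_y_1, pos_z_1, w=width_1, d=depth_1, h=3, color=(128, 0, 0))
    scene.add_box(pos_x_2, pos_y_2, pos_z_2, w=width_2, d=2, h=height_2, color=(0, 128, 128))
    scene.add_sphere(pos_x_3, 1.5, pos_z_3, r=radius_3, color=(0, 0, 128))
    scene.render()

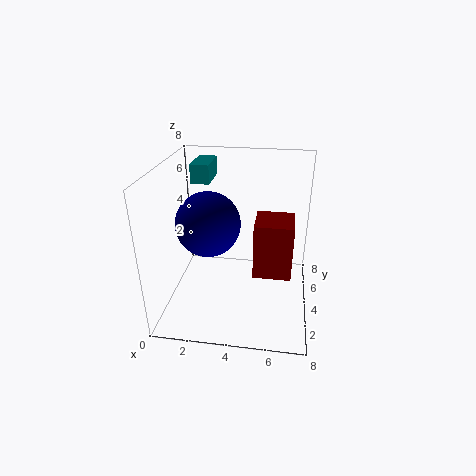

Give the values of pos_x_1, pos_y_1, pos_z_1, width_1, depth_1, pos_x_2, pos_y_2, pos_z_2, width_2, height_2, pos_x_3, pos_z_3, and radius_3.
pos_x_1 = 5; pos_y_1 = 2.5; pos_z_1 = 2.5; width_1 = 2; depth_1 = 2; pos_x_2 = 1.5; pos_y_2 = 4; pos_z_2 = 7; width_2 = 1; height_2 = 1; pos_x_3 = 3; pos_z_3 = 6; radius_3 = 1.5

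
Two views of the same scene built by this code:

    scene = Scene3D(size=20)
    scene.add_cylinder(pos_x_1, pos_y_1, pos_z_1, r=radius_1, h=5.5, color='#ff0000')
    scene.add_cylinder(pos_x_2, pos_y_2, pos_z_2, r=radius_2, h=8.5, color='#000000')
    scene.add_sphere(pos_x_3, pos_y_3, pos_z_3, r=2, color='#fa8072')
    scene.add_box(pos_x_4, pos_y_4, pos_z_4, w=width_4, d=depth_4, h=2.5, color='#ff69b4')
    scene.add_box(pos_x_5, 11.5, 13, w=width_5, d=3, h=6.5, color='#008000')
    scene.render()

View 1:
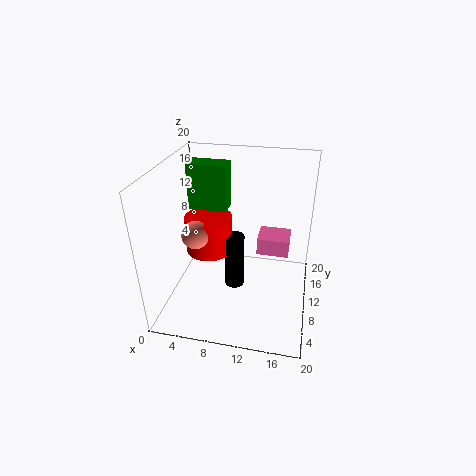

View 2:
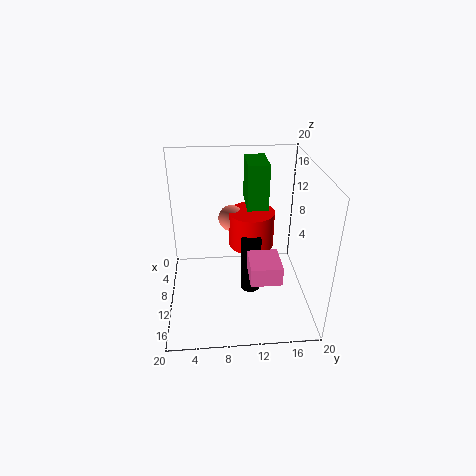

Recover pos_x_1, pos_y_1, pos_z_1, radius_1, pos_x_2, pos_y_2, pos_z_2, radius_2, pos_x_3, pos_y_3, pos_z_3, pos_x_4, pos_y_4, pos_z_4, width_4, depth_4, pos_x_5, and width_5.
pos_x_1 = 5, pos_y_1 = 12.5, pos_z_1 = 6, radius_1 = 3.5, pos_x_2 = 9, pos_y_2 = 12, pos_z_2 = 0.5, radius_2 = 1.5, pos_x_3 = 4, pos_y_3 = 9.5, pos_z_3 = 10, pos_x_4 = 12.5, pos_y_4 = 11, pos_z_4 = 7, width_4 = 4.5, depth_4 = 4, pos_x_5 = 2.5, width_5 = 5.5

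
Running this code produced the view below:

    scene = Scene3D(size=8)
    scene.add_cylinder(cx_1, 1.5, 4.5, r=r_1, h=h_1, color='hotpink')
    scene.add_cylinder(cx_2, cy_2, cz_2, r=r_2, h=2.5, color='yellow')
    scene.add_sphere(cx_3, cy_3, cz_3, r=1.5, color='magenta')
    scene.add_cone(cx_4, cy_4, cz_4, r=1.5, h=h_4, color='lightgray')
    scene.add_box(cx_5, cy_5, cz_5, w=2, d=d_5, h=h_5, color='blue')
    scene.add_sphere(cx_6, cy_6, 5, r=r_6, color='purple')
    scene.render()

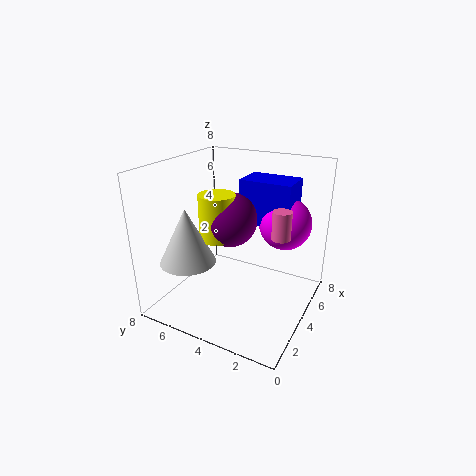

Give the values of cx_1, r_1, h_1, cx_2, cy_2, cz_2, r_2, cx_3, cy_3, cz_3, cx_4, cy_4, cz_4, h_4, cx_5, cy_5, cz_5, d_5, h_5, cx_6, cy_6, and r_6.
cx_1 = 4
r_1 = 0.5
h_1 = 1.5
cx_2 = 3.5
cy_2 = 5
cz_2 = 4
r_2 = 1
cx_3 = 6
cy_3 = 2
cz_3 = 4.5
cx_4 = 2
cy_4 = 6
cz_4 = 3
h_4 = 3
cx_5 = 5
cy_5 = 1.5
cz_5 = 4.5
d_5 = 3
h_5 = 2.5
cx_6 = 4
cy_6 = 4.5
r_6 = 1.5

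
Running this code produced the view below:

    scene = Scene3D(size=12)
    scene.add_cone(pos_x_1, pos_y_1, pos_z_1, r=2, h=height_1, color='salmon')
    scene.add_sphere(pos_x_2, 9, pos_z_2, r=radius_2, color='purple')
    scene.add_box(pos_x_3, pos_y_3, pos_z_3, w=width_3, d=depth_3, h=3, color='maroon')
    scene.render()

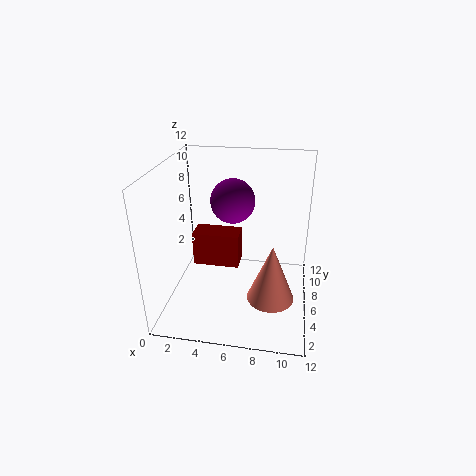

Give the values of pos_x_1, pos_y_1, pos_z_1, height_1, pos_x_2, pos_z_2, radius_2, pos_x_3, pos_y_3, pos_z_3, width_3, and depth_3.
pos_x_1 = 9
pos_y_1 = 5
pos_z_1 = 1
height_1 = 5
pos_x_2 = 5
pos_z_2 = 8
radius_2 = 2
pos_x_3 = 2
pos_y_3 = 6
pos_z_3 = 3
width_3 = 4
depth_3 = 2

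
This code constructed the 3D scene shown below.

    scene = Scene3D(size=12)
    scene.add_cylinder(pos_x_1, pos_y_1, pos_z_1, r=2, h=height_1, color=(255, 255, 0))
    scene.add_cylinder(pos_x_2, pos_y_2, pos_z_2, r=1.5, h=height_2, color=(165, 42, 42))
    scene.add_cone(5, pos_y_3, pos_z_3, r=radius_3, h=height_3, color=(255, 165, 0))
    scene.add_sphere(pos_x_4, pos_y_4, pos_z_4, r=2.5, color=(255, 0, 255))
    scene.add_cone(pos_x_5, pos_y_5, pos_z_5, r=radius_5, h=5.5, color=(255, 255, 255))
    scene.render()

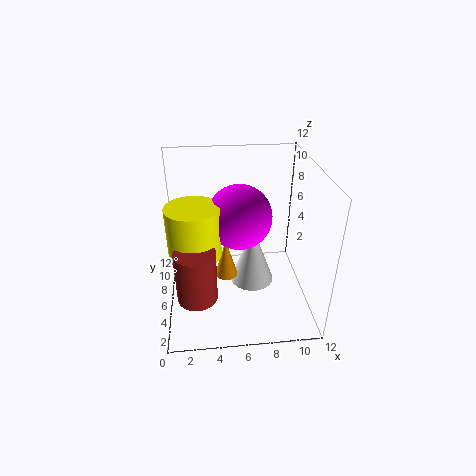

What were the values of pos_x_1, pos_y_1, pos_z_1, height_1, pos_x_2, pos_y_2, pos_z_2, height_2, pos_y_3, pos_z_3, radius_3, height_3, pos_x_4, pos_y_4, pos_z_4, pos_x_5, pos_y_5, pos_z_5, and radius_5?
pos_x_1 = 2.5
pos_y_1 = 4
pos_z_1 = 6
height_1 = 4
pos_x_2 = 2.5
pos_y_2 = 2
pos_z_2 = 3.5
height_2 = 4
pos_y_3 = 6.5
pos_z_3 = 2
radius_3 = 1
height_3 = 3.5
pos_x_4 = 6
pos_y_4 = 5
pos_z_4 = 8.5
pos_x_5 = 7.5
pos_y_5 = 7.5
pos_z_5 = 0.5
radius_5 = 2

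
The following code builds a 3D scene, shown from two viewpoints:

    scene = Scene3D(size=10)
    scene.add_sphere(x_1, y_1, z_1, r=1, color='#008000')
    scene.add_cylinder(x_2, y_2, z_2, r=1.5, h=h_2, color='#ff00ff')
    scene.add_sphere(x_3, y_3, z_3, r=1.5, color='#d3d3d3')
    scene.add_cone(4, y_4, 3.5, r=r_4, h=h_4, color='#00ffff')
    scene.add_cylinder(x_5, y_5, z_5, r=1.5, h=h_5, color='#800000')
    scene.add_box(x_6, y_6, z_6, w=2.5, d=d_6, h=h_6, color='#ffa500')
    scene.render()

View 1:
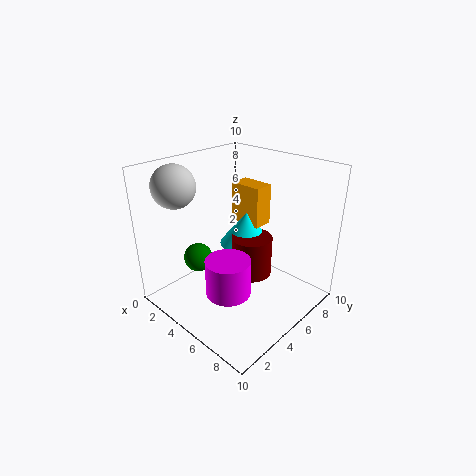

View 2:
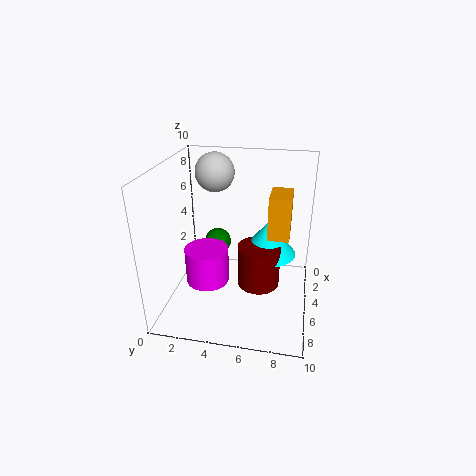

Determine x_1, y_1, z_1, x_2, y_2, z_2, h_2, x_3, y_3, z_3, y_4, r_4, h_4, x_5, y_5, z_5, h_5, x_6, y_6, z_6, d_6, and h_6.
x_1 = 3, y_1 = 3, z_1 = 3.5, x_2 = 6, y_2 = 3, z_2 = 2, h_2 = 2.5, x_3 = 1.5, y_3 = 2.5, z_3 = 8.5, y_4 = 7, r_4 = 2, h_4 = 2.5, x_5 = 5, y_5 = 6.5, z_5 = 1.5, h_5 = 3, x_6 = 2.5, y_6 = 7, z_6 = 5, d_6 = 1.5, h_6 = 3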